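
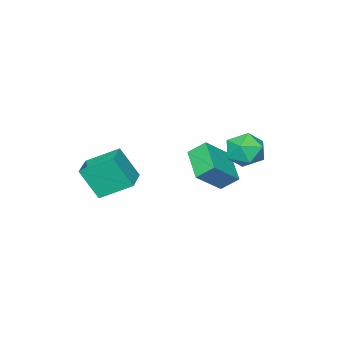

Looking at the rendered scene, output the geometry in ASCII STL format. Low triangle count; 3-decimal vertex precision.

solid 
facet normal -0.517 0.694 0.501
outer loop
vertex 0.368 -0.616 0.184
vertex 1.486 0.153 0.271
vertex -0.039 0.14 -1.283
endloop
endfacet
facet normal -0.822 -0.566 -0.064
outer loop
vertex 0.834 -1.033 -2.131
vertex 0.368 -0.616 0.184
vertex -0.039 0.14 -1.283
endloop
endfacet
facet normal -0.517 0.694 0.501
outer loop
vertex -0.039 0.14 -1.283
vertex 1.486 0.153 0.271
vertex 1.079 0.91 -1.196
endloop
endfacet
facet normal -0.240 0.445 -0.863
outer loop
vertex 1.079 0.91 -1.196
vertex 0.834 -1.033 -2.131
vertex -0.039 0.14 -1.283
endloop
endfacet
facet normal 0.239 -0.446 0.863
outer loop
vertex 0.368 -0.616 0.184
vertex 2.359 -1.02 -0.577
vertex 1.486 0.153 0.271
endloop
endfacet
facet normal -0.822 -0.565 -0.064
outer loop
vertex 1.241 -1.79 -0.664
vertex 0.368 -0.616 0.184
vertex 0.834 -1.033 -2.131
endloop
endfacet
facet normal 0.239 -0.445 0.863
outer loop
vertex 1.241 -1.79 -0.664
vertex 2.359 -1.02 -0.577
vertex 0.368 -0.616 0.184
endloop
endfacet
facet normal 0.822 0.566 0.064
outer loop
vertex 1.486 0.153 0.271
vertex 2.359 -1.02 -0.577
vertex 1.079 0.91 -1.196
endloop
endfacet
facet normal -0.239 0.445 -0.863
outer loop
vertex 1.952 -0.264 -2.044
vertex 0.834 -1.033 -2.131
vertex 1.079 0.91 -1.196
endloop
endfacet
facet normal 0.822 0.566 0.063
outer loop
vertex 1.079 0.91 -1.196
vertex 2.359 -1.02 -0.577
vertex 1.952 -0.264 -2.044
endloop
endfacet
facet normal 0.516 -0.694 -0.501
outer loop
vertex 1.952 -0.264 -2.044
vertex 1.241 -1.79 -0.664
vertex 0.834 -1.033 -2.131
endloop
endfacet
facet normal 0.517 -0.694 -0.501
outer loop
vertex 2.359 -1.02 -0.577
vertex 1.241 -1.79 -0.664
vertex 1.952 -0.264 -2.044
endloop
endfacet
facet normal -0.431 0.630 0.647
outer loop
vertex -4.679 1.061 -1.454
vertex -3.392 0.8 -0.343
vertex -3.795 2.395 -2.164
endloop
endfacet
facet normal -0.748 0.152 -0.645
outer loop
vertex -3.348 1.74 -2.837
vertex -4.679 1.061 -1.454
vertex -3.795 2.395 -2.164
endloop
endfacet
facet normal -0.431 0.629 0.647
outer loop
vertex -3.795 2.395 -2.164
vertex -3.392 0.8 -0.343
vertex -2.509 2.134 -1.053
endloop
endfacet
facet normal 0.505 0.762 -0.406
outer loop
vertex -2.509 2.134 -1.053
vertex -3.348 1.74 -2.837
vertex -3.795 2.395 -2.164
endloop
endfacet
facet normal -0.505 -0.762 0.406
outer loop
vertex -4.679 1.061 -1.454
vertex -2.945 0.145 -1.016
vertex -3.392 0.8 -0.343
endloop
endfacet
facet normal -0.748 0.152 -0.646
outer loop
vertex -4.231 0.406 -2.127
vertex -4.679 1.061 -1.454
vertex -3.348 1.74 -2.837
endloop
endfacet
facet normal -0.505 -0.762 0.405
outer loop
vertex -4.231 0.406 -2.127
vertex -2.945 0.145 -1.016
vertex -4.679 1.061 -1.454
endloop
endfacet
facet normal 0.749 -0.152 0.645
outer loop
vertex -3.392 0.8 -0.343
vertex -2.945 0.145 -1.016
vertex -2.509 2.134 -1.053
endloop
endfacet
facet normal 0.505 0.762 -0.406
outer loop
vertex -2.061 1.479 -1.726
vertex -3.348 1.74 -2.837
vertex -2.509 2.134 -1.053
endloop
endfacet
facet normal 0.748 -0.152 0.646
outer loop
vertex -2.509 2.134 -1.053
vertex -2.945 0.145 -1.016
vertex -2.061 1.479 -1.726
endloop
endfacet
facet normal 0.431 -0.629 -0.647
outer loop
vertex -2.061 1.479 -1.726
vertex -4.231 0.406 -2.127
vertex -3.348 1.74 -2.837
endloop
endfacet
facet normal 0.431 -0.630 -0.647
outer loop
vertex -2.945 0.145 -1.016
vertex -4.231 0.406 -2.127
vertex -2.061 1.479 -1.726
endloop
endfacet
facet normal -0.660 0.748 0.073
outer loop
vertex -3.546 3.985 -0.276
vertex -3.986 3.523 0.479
vertex -3.248 4.157 0.651
endloop
endfacet
facet normal -0.034 0.985 -0.172
outer loop
vertex -3.546 3.985 -0.276
vertex -3.248 4.157 0.651
vertex -2.581 4.054 -0.072
endloop
endfacet
facet normal 0.118 0.626 -0.771
outer loop
vertex -3.546 3.985 -0.276
vertex -2.581 4.054 -0.072
vertex -2.907 3.355 -0.69
endloop
endfacet
facet normal -0.415 0.167 -0.894
outer loop
vertex -3.546 3.985 -0.276
vertex -2.907 3.355 -0.69
vertex -3.775 3.026 -0.349
endloop
endfacet
facet normal -0.895 0.242 -0.374
outer loop
vertex -3.546 3.985 -0.276
vertex -3.775 3.026 -0.349
vertex -3.986 3.523 0.479
endloop
endfacet
facet normal 0.466 0.828 0.312
outer loop
vertex -2.581 4.054 -0.072
vertex -3.248 4.157 0.651
vertex -2.425 3.634 0.809
endloop
endfacet
facet normal -0.547 0.444 0.709
outer loop
vertex -3.248 4.157 0.651
vertex -3.986 3.523 0.479
vertex -3.293 3.305 1.15
endloop
endfacet
facet normal -0.928 -0.372 -0.013
outer loop
vertex -3.986 3.523 0.479
vertex -3.775 3.026 -0.349
vertex -3.619 2.606 0.532
endloop
endfacet
facet normal -0.149 -0.494 -0.857
outer loop
vertex -3.775 3.026 -0.349
vertex -2.907 3.355 -0.69
vertex -2.952 2.503 -0.191
endloop
endfacet
facet normal 0.713 0.247 -0.656
outer loop
vertex -2.907 3.355 -0.69
vertex -2.581 4.054 -0.072
vertex -2.214 3.137 -0.019
endloop
endfacet
facet normal 0.415 -0.167 0.894
outer loop
vertex -2.654 2.675 0.736
vertex -2.425 3.634 0.809
vertex -3.293 3.305 1.15
endloop
endfacet
facet normal -0.118 -0.626 0.771
outer loop
vertex -2.654 2.675 0.736
vertex -3.293 3.305 1.15
vertex -3.619 2.606 0.532
endloop
endfacet
facet normal 0.034 -0.985 0.172
outer loop
vertex -2.654 2.675 0.736
vertex -3.619 2.606 0.532
vertex -2.952 2.503 -0.191
endloop
endfacet
facet normal 0.660 -0.748 -0.073
outer loop
vertex -2.654 2.675 0.736
vertex -2.952 2.503 -0.191
vertex -2.214 3.137 -0.019
endloop
endfacet
facet normal 0.895 -0.242 0.374
outer loop
vertex -2.654 2.675 0.736
vertex -2.214 3.137 -0.019
vertex -2.425 3.634 0.809
endloop
endfacet
facet normal 0.149 0.494 0.857
outer loop
vertex -3.293 3.305 1.15
vertex -2.425 3.634 0.809
vertex -3.248 4.157 0.651
endloop
endfacet
facet normal -0.713 -0.247 0.656
outer loop
vertex -3.619 2.606 0.532
vertex -3.293 3.305 1.15
vertex -3.986 3.523 0.479
endloop
endfacet
facet normal -0.466 -0.828 -0.312
outer loop
vertex -2.952 2.503 -0.191
vertex -3.619 2.606 0.532
vertex -3.775 3.026 -0.349
endloop
endfacet
facet normal 0.547 -0.444 -0.709
outer loop
vertex -2.214 3.137 -0.019
vertex -2.952 2.503 -0.191
vertex -2.907 3.355 -0.69
endloop
endfacet
facet normal 0.928 0.372 0.013
outer loop
vertex -2.425 3.634 0.809
vertex -2.214 3.137 -0.019
vertex -2.581 4.054 -0.072
endloop
endfacet

endsolid


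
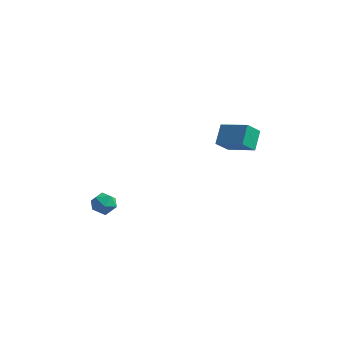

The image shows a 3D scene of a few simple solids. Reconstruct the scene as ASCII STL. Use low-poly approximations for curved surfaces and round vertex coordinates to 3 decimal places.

solid 
facet normal -0.958 0.025 -0.285
outer loop
vertex 0.941 3.241 -0.126
vertex 1.186 4.065 -0.876
vertex 1.184 2.357 -1.019
endloop
endfacet
facet normal -0.215 -0.723 0.657
outer loop
vertex 2.774 2.315 -0.544
vertex 0.941 3.241 -0.126
vertex 1.184 2.357 -1.019
endloop
endfacet
facet normal -0.958 0.025 -0.286
outer loop
vertex 1.184 2.357 -1.019
vertex 1.186 4.065 -0.876
vertex 1.429 3.18 -1.768
endloop
endfacet
facet normal 0.190 -0.691 -0.697
outer loop
vertex 1.429 3.18 -1.768
vertex 2.774 2.315 -0.544
vertex 1.184 2.357 -1.019
endloop
endfacet
facet normal -0.190 0.691 0.697
outer loop
vertex 0.941 3.241 -0.126
vertex 2.776 4.023 -0.401
vertex 1.186 4.065 -0.876
endloop
endfacet
facet normal -0.215 -0.722 0.658
outer loop
vertex 2.531 3.2 0.348
vertex 0.941 3.241 -0.126
vertex 2.774 2.315 -0.544
endloop
endfacet
facet normal -0.190 0.691 0.697
outer loop
vertex 2.531 3.2 0.348
vertex 2.776 4.023 -0.401
vertex 0.941 3.241 -0.126
endloop
endfacet
facet normal 0.216 0.722 -0.658
outer loop
vertex 1.186 4.065 -0.876
vertex 2.776 4.023 -0.401
vertex 1.429 3.18 -1.768
endloop
endfacet
facet normal 0.190 -0.691 -0.697
outer loop
vertex 3.019 3.139 -1.294
vertex 2.774 2.315 -0.544
vertex 1.429 3.18 -1.768
endloop
endfacet
facet normal 0.215 0.723 -0.657
outer loop
vertex 1.429 3.18 -1.768
vertex 2.776 4.023 -0.401
vertex 3.019 3.139 -1.294
endloop
endfacet
facet normal 0.958 -0.025 0.286
outer loop
vertex 3.019 3.139 -1.294
vertex 2.531 3.2 0.348
vertex 2.774 2.315 -0.544
endloop
endfacet
facet normal 0.958 -0.025 0.286
outer loop
vertex 2.776 4.023 -0.401
vertex 2.531 3.2 0.348
vertex 3.019 3.139 -1.294
endloop
endfacet
facet normal -0.142 0.053 0.988
outer loop
vertex -1.851 -3.2 -2.756
vertex -1.742 -3.926 -2.701
vertex -1.173 -3.464 -2.644
endloop
endfacet
facet normal 0.136 0.661 0.738
outer loop
vertex -1.851 -3.2 -2.756
vertex -1.173 -3.464 -2.644
vertex -1.28 -2.912 -3.119
endloop
endfacet
facet normal -0.310 0.919 0.242
outer loop
vertex -1.851 -3.2 -2.756
vertex -1.28 -2.912 -3.119
vertex -1.916 -3.034 -3.47
endloop
endfacet
facet normal -0.862 0.471 0.188
outer loop
vertex -1.851 -3.2 -2.756
vertex -1.916 -3.034 -3.47
vertex -2.202 -3.661 -3.211
endloop
endfacet
facet normal -0.757 -0.065 0.650
outer loop
vertex -1.851 -3.2 -2.756
vertex -2.202 -3.661 -3.211
vertex -1.742 -3.926 -2.701
endloop
endfacet
facet normal 0.754 0.506 0.419
outer loop
vertex -1.28 -2.912 -3.119
vertex -1.173 -3.464 -2.644
vertex -0.818 -3.459 -3.289
endloop
endfacet
facet normal 0.305 -0.477 0.824
outer loop
vertex -1.173 -3.464 -2.644
vertex -1.742 -3.926 -2.701
vertex -1.104 -4.086 -3.03
endloop
endfacet
facet normal -0.691 -0.669 0.275
outer loop
vertex -1.742 -3.926 -2.701
vertex -2.202 -3.661 -3.211
vertex -1.74 -4.208 -3.381
endloop
endfacet
facet normal -0.860 0.197 -0.472
outer loop
vertex -2.202 -3.661 -3.211
vertex -1.916 -3.034 -3.47
vertex -1.847 -3.656 -3.856
endloop
endfacet
facet normal 0.034 0.923 -0.383
outer loop
vertex -1.916 -3.034 -3.47
vertex -1.28 -2.912 -3.119
vertex -1.278 -3.194 -3.799
endloop
endfacet
facet normal 0.862 -0.471 -0.188
outer loop
vertex -1.169 -3.92 -3.744
vertex -0.818 -3.459 -3.289
vertex -1.104 -4.086 -3.03
endloop
endfacet
facet normal 0.310 -0.919 -0.242
outer loop
vertex -1.169 -3.92 -3.744
vertex -1.104 -4.086 -3.03
vertex -1.74 -4.208 -3.381
endloop
endfacet
facet normal -0.136 -0.661 -0.738
outer loop
vertex -1.169 -3.92 -3.744
vertex -1.74 -4.208 -3.381
vertex -1.847 -3.656 -3.856
endloop
endfacet
facet normal 0.142 -0.053 -0.988
outer loop
vertex -1.169 -3.92 -3.744
vertex -1.847 -3.656 -3.856
vertex -1.278 -3.194 -3.799
endloop
endfacet
facet normal 0.757 0.065 -0.650
outer loop
vertex -1.169 -3.92 -3.744
vertex -1.278 -3.194 -3.799
vertex -0.818 -3.459 -3.289
endloop
endfacet
facet normal 0.860 -0.197 0.472
outer loop
vertex -1.104 -4.086 -3.03
vertex -0.818 -3.459 -3.289
vertex -1.173 -3.464 -2.644
endloop
endfacet
facet normal -0.034 -0.923 0.383
outer loop
vertex -1.74 -4.208 -3.381
vertex -1.104 -4.086 -3.03
vertex -1.742 -3.926 -2.701
endloop
endfacet
facet normal -0.754 -0.506 -0.419
outer loop
vertex -1.847 -3.656 -3.856
vertex -1.74 -4.208 -3.381
vertex -2.202 -3.661 -3.211
endloop
endfacet
facet normal -0.305 0.477 -0.824
outer loop
vertex -1.278 -3.194 -3.799
vertex -1.847 -3.656 -3.856
vertex -1.916 -3.034 -3.47
endloop
endfacet
facet normal 0.691 0.669 -0.275
outer loop
vertex -0.818 -3.459 -3.289
vertex -1.278 -3.194 -3.799
vertex -1.28 -2.912 -3.119
endloop
endfacet

endsolid


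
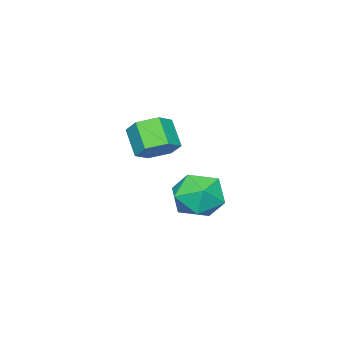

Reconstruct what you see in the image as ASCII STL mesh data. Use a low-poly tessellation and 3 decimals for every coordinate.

solid 
facet normal 0.357 0.597 -0.718
outer loop
vertex -0.283 4.217 2.331
vertex -0.917 4.213 2.012
vertex -0.768 4.708 2.498
endloop
endfacet
facet normal 0.637 0.407 0.655
outer loop
vertex -0.283 4.217 2.331
vertex -0.768 4.708 2.498
vertex -0.669 3.572 3.107
endloop
endfacet
facet normal 0.638 0.406 0.654
outer loop
vertex -0.669 3.572 3.107
vertex -0.768 4.708 2.498
vertex -1.153 4.063 3.274
endloop
endfacet
facet normal -0.357 -0.596 0.719
outer loop
vertex -0.669 3.572 3.107
vertex -1.153 4.063 3.274
vertex -1.303 3.567 2.788
endloop
endfacet
facet normal 0.357 0.598 -0.718
outer loop
vertex -0.768 4.708 2.498
vertex -0.917 4.213 2.012
vertex -1.402 4.703 2.179
endloop
endfacet
facet normal -0.273 0.802 0.531
outer loop
vertex -0.768 4.708 2.498
vertex -1.402 4.703 2.179
vertex -1.153 4.063 3.274
endloop
endfacet
facet normal -0.273 0.802 0.531
outer loop
vertex -1.153 4.063 3.274
vertex -1.402 4.703 2.179
vertex -1.788 4.058 2.955
endloop
endfacet
facet normal -0.356 -0.597 0.719
outer loop
vertex -1.153 4.063 3.274
vertex -1.788 4.058 2.955
vertex -1.303 3.567 2.788
endloop
endfacet
facet normal 0.357 0.598 -0.718
outer loop
vertex -1.402 4.703 2.179
vertex -0.917 4.213 2.012
vertex -1.551 4.208 1.693
endloop
endfacet
facet normal -0.910 0.396 -0.124
outer loop
vertex -1.402 4.703 2.179
vertex -1.551 4.208 1.693
vertex -1.788 4.058 2.955
endloop
endfacet
facet normal -0.910 0.396 -0.124
outer loop
vertex -1.788 4.058 2.955
vertex -1.551 4.208 1.693
vertex -1.937 3.563 2.469
endloop
endfacet
facet normal -0.357 -0.597 0.718
outer loop
vertex -1.788 4.058 2.955
vertex -1.937 3.563 2.469
vertex -1.303 3.567 2.788
endloop
endfacet
facet normal 0.357 0.596 -0.719
outer loop
vertex -1.551 4.208 1.693
vertex -0.917 4.213 2.012
vertex -1.067 3.717 1.526
endloop
endfacet
facet normal -0.638 -0.406 -0.655
outer loop
vertex -1.551 4.208 1.693
vertex -1.067 3.717 1.526
vertex -1.937 3.563 2.469
endloop
endfacet
facet normal -0.637 -0.407 -0.654
outer loop
vertex -1.937 3.563 2.469
vertex -1.067 3.717 1.526
vertex -1.452 3.072 2.302
endloop
endfacet
facet normal -0.357 -0.597 0.718
outer loop
vertex -1.937 3.563 2.469
vertex -1.452 3.072 2.302
vertex -1.303 3.567 2.788
endloop
endfacet
facet normal 0.356 0.597 -0.719
outer loop
vertex -1.067 3.717 1.526
vertex -0.917 4.213 2.012
vertex -0.432 3.722 1.845
endloop
endfacet
facet normal 0.273 -0.802 -0.531
outer loop
vertex -1.067 3.717 1.526
vertex -0.432 3.722 1.845
vertex -1.452 3.072 2.302
endloop
endfacet
facet normal 0.273 -0.802 -0.531
outer loop
vertex -1.452 3.072 2.302
vertex -0.432 3.722 1.845
vertex -0.818 3.077 2.621
endloop
endfacet
facet normal -0.357 -0.598 0.718
outer loop
vertex -1.452 3.072 2.302
vertex -0.818 3.077 2.621
vertex -1.303 3.567 2.788
endloop
endfacet
facet normal 0.357 0.597 -0.718
outer loop
vertex -0.432 3.722 1.845
vertex -0.917 4.213 2.012
vertex -0.283 4.217 2.331
endloop
endfacet
facet normal 0.910 -0.396 0.124
outer loop
vertex -0.432 3.722 1.845
vertex -0.283 4.217 2.331
vertex -0.818 3.077 2.621
endloop
endfacet
facet normal 0.910 -0.396 0.124
outer loop
vertex -0.818 3.077 2.621
vertex -0.283 4.217 2.331
vertex -0.669 3.572 3.107
endloop
endfacet
facet normal -0.357 -0.598 0.718
outer loop
vertex -0.818 3.077 2.621
vertex -0.669 3.572 3.107
vertex -1.303 3.567 2.788
endloop
endfacet
facet normal 0.087 0.313 0.946
outer loop
vertex -3.926 4.26 -0.253
vertex -3.304 3.516 -0.064
vertex -2.955 4.384 -0.383
endloop
endfacet
facet normal -0.042 0.860 0.508
outer loop
vertex -3.926 4.26 -0.253
vertex -2.955 4.384 -0.383
vertex -3.592 4.745 -1.047
endloop
endfacet
facet normal -0.658 0.733 0.171
outer loop
vertex -3.926 4.26 -0.253
vertex -3.592 4.745 -1.047
vertex -4.335 4.1 -1.138
endloop
endfacet
facet normal -0.910 0.107 0.401
outer loop
vertex -3.926 4.26 -0.253
vertex -4.335 4.1 -1.138
vertex -4.157 3.34 -0.531
endloop
endfacet
facet normal -0.450 -0.153 0.880
outer loop
vertex -3.926 4.26 -0.253
vertex -4.157 3.34 -0.531
vertex -3.304 3.516 -0.064
endloop
endfacet
facet normal 0.478 0.878 0.019
outer loop
vertex -3.592 4.745 -1.047
vertex -2.955 4.384 -0.383
vertex -2.763 4.3 -1.349
endloop
endfacet
facet normal 0.686 -0.009 0.727
outer loop
vertex -2.955 4.384 -0.383
vertex -3.304 3.516 -0.064
vertex -2.585 3.54 -0.742
endloop
endfacet
facet normal -0.183 -0.762 0.621
outer loop
vertex -3.304 3.516 -0.064
vertex -4.157 3.34 -0.531
vertex -3.328 2.895 -0.833
endloop
endfacet
facet normal -0.927 -0.341 -0.155
outer loop
vertex -4.157 3.34 -0.531
vertex -4.335 4.1 -1.138
vertex -3.965 3.256 -1.497
endloop
endfacet
facet normal -0.519 0.673 -0.527
outer loop
vertex -4.335 4.1 -1.138
vertex -3.592 4.745 -1.047
vertex -3.616 4.124 -1.816
endloop
endfacet
facet normal 0.910 -0.107 -0.401
outer loop
vertex -2.994 3.38 -1.627
vertex -2.763 4.3 -1.349
vertex -2.585 3.54 -0.742
endloop
endfacet
facet normal 0.658 -0.733 -0.171
outer loop
vertex -2.994 3.38 -1.627
vertex -2.585 3.54 -0.742
vertex -3.328 2.895 -0.833
endloop
endfacet
facet normal 0.042 -0.860 -0.508
outer loop
vertex -2.994 3.38 -1.627
vertex -3.328 2.895 -0.833
vertex -3.965 3.256 -1.497
endloop
endfacet
facet normal -0.087 -0.313 -0.946
outer loop
vertex -2.994 3.38 -1.627
vertex -3.965 3.256 -1.497
vertex -3.616 4.124 -1.816
endloop
endfacet
facet normal 0.450 0.153 -0.880
outer loop
vertex -2.994 3.38 -1.627
vertex -3.616 4.124 -1.816
vertex -2.763 4.3 -1.349
endloop
endfacet
facet normal 0.927 0.341 0.155
outer loop
vertex -2.585 3.54 -0.742
vertex -2.763 4.3 -1.349
vertex -2.955 4.384 -0.383
endloop
endfacet
facet normal 0.519 -0.673 0.527
outer loop
vertex -3.328 2.895 -0.833
vertex -2.585 3.54 -0.742
vertex -3.304 3.516 -0.064
endloop
endfacet
facet normal -0.478 -0.878 -0.019
outer loop
vertex -3.965 3.256 -1.497
vertex -3.328 2.895 -0.833
vertex -4.157 3.34 -0.531
endloop
endfacet
facet normal -0.686 0.009 -0.727
outer loop
vertex -3.616 4.124 -1.816
vertex -3.965 3.256 -1.497
vertex -4.335 4.1 -1.138
endloop
endfacet
facet normal 0.183 0.762 -0.621
outer loop
vertex -2.763 4.3 -1.349
vertex -3.616 4.124 -1.816
vertex -3.592 4.745 -1.047
endloop
endfacet

endsolid


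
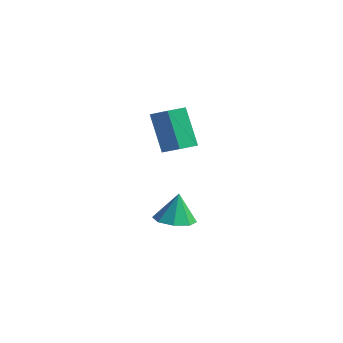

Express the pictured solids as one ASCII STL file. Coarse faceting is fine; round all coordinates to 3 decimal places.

solid 
facet normal 0.014 -0.189 -0.982
outer loop
vertex -2.749 0.814 -2.39
vertex -3.749 0.823 -2.406
vertex -3.034 1.511 -2.528
endloop
endfacet
facet normal 0.791 0.413 0.451
outer loop
vertex -2.749 0.814 -2.39
vertex -3.034 1.511 -2.528
vertex -3.771 1.117 -0.874
endloop
endfacet
facet normal 0.014 -0.188 -0.982
outer loop
vertex -3.034 1.511 -2.528
vertex -3.749 0.823 -2.406
vertex -3.737 1.805 -2.594
endloop
endfacet
facet normal 0.332 0.874 0.356
outer loop
vertex -3.034 1.511 -2.528
vertex -3.737 1.805 -2.594
vertex -3.771 1.117 -0.874
endloop
endfacet
facet normal 0.014 -0.188 -0.982
outer loop
vertex -3.737 1.805 -2.594
vertex -3.749 0.823 -2.406
vertex -4.448 1.524 -2.55
endloop
endfacet
facet normal -0.326 0.880 0.345
outer loop
vertex -3.737 1.805 -2.594
vertex -4.448 1.524 -2.55
vertex -3.771 1.117 -0.874
endloop
endfacet
facet normal 0.014 -0.188 -0.982
outer loop
vertex -4.448 1.524 -2.55
vertex -3.749 0.823 -2.406
vertex -4.749 0.832 -2.422
endloop
endfacet
facet normal -0.798 0.426 0.426
outer loop
vertex -4.448 1.524 -2.55
vertex -4.749 0.832 -2.422
vertex -3.771 1.117 -0.874
endloop
endfacet
facet normal 0.014 -0.189 -0.982
outer loop
vertex -4.749 0.832 -2.422
vertex -3.749 0.823 -2.406
vertex -4.464 0.135 -2.284
endloop
endfacet
facet normal -0.806 -0.221 0.550
outer loop
vertex -4.749 0.832 -2.422
vertex -4.464 0.135 -2.284
vertex -3.771 1.117 -0.874
endloop
endfacet
facet normal 0.014 -0.188 -0.982
outer loop
vertex -4.464 0.135 -2.284
vertex -3.749 0.823 -2.406
vertex -3.761 -0.159 -2.218
endloop
endfacet
facet normal -0.346 -0.682 0.645
outer loop
vertex -4.464 0.135 -2.284
vertex -3.761 -0.159 -2.218
vertex -3.771 1.117 -0.874
endloop
endfacet
facet normal 0.014 -0.188 -0.982
outer loop
vertex -3.761 -0.159 -2.218
vertex -3.749 0.823 -2.406
vertex -3.05 0.123 -2.262
endloop
endfacet
facet normal 0.313 -0.688 0.655
outer loop
vertex -3.761 -0.159 -2.218
vertex -3.05 0.123 -2.262
vertex -3.771 1.117 -0.874
endloop
endfacet
facet normal 0.014 -0.188 -0.982
outer loop
vertex -3.05 0.123 -2.262
vertex -3.749 0.823 -2.406
vertex -2.749 0.814 -2.39
endloop
endfacet
facet normal 0.784 -0.235 0.575
outer loop
vertex -3.05 0.123 -2.262
vertex -2.749 0.814 -2.39
vertex -3.771 1.117 -0.874
endloop
endfacet
facet normal 0.460 -0.097 -0.883
outer loop
vertex -2.323 -0.187 2.847
vertex -2.934 0.386 2.466
vertex -2.158 0.718 2.834
endloop
endfacet
facet normal 0.870 -0.152 0.469
outer loop
vertex -2.323 -0.187 2.847
vertex -2.158 0.718 2.834
vertex -3.316 0.02 4.754
endloop
endfacet
facet normal 0.870 -0.152 0.469
outer loop
vertex -3.316 0.02 4.754
vertex -2.158 0.718 2.834
vertex -3.151 0.925 4.741
endloop
endfacet
facet normal -0.459 0.096 0.883
outer loop
vertex -3.316 0.02 4.754
vertex -3.151 0.925 4.741
vertex -3.926 0.594 4.374
endloop
endfacet
facet normal 0.460 -0.096 -0.883
outer loop
vertex -2.158 0.718 2.834
vertex -2.934 0.386 2.466
vertex -2.769 1.291 2.454
endloop
endfacet
facet normal 0.590 0.776 0.223
outer loop
vertex -2.158 0.718 2.834
vertex -2.769 1.291 2.454
vertex -3.151 0.925 4.741
endloop
endfacet
facet normal 0.591 0.775 0.223
outer loop
vertex -3.151 0.925 4.741
vertex -2.769 1.291 2.454
vertex -3.761 1.499 4.361
endloop
endfacet
facet normal -0.459 0.096 0.883
outer loop
vertex -3.151 0.925 4.741
vertex -3.761 1.499 4.361
vertex -3.926 0.594 4.374
endloop
endfacet
facet normal 0.460 -0.096 -0.883
outer loop
vertex -2.769 1.291 2.454
vertex -2.934 0.386 2.466
vertex -3.544 0.96 2.086
endloop
endfacet
facet normal -0.279 0.928 -0.247
outer loop
vertex -2.769 1.291 2.454
vertex -3.544 0.96 2.086
vertex -3.761 1.499 4.361
endloop
endfacet
facet normal -0.280 0.928 -0.247
outer loop
vertex -3.761 1.499 4.361
vertex -3.544 0.96 2.086
vertex -4.537 1.167 3.993
endloop
endfacet
facet normal -0.460 0.097 0.883
outer loop
vertex -3.761 1.499 4.361
vertex -4.537 1.167 3.993
vertex -3.926 0.594 4.374
endloop
endfacet
facet normal 0.459 -0.096 -0.883
outer loop
vertex -3.544 0.96 2.086
vertex -2.934 0.386 2.466
vertex -3.709 0.055 2.099
endloop
endfacet
facet normal -0.870 0.152 -0.469
outer loop
vertex -3.544 0.96 2.086
vertex -3.709 0.055 2.099
vertex -4.537 1.167 3.993
endloop
endfacet
facet normal -0.870 0.152 -0.469
outer loop
vertex -4.537 1.167 3.993
vertex -3.709 0.055 2.099
vertex -4.702 0.262 4.006
endloop
endfacet
facet normal -0.460 0.097 0.883
outer loop
vertex -4.537 1.167 3.993
vertex -4.702 0.262 4.006
vertex -3.926 0.594 4.374
endloop
endfacet
facet normal 0.459 -0.096 -0.883
outer loop
vertex -3.709 0.055 2.099
vertex -2.934 0.386 2.466
vertex -3.099 -0.519 2.479
endloop
endfacet
facet normal -0.591 -0.775 -0.223
outer loop
vertex -3.709 0.055 2.099
vertex -3.099 -0.519 2.479
vertex -4.702 0.262 4.006
endloop
endfacet
facet normal -0.590 -0.776 -0.222
outer loop
vertex -4.702 0.262 4.006
vertex -3.099 -0.519 2.479
vertex -4.091 -0.311 4.386
endloop
endfacet
facet normal -0.460 0.096 0.883
outer loop
vertex -4.702 0.262 4.006
vertex -4.091 -0.311 4.386
vertex -3.926 0.594 4.374
endloop
endfacet
facet normal 0.460 -0.097 -0.883
outer loop
vertex -3.099 -0.519 2.479
vertex -2.934 0.386 2.466
vertex -2.323 -0.187 2.847
endloop
endfacet
facet normal 0.280 -0.928 0.247
outer loop
vertex -3.099 -0.519 2.479
vertex -2.323 -0.187 2.847
vertex -4.091 -0.311 4.386
endloop
endfacet
facet normal 0.279 -0.928 0.246
outer loop
vertex -4.091 -0.311 4.386
vertex -2.323 -0.187 2.847
vertex -3.316 0.02 4.754
endloop
endfacet
facet normal -0.460 0.096 0.883
outer loop
vertex -4.091 -0.311 4.386
vertex -3.316 0.02 4.754
vertex -3.926 0.594 4.374
endloop
endfacet

endsolid


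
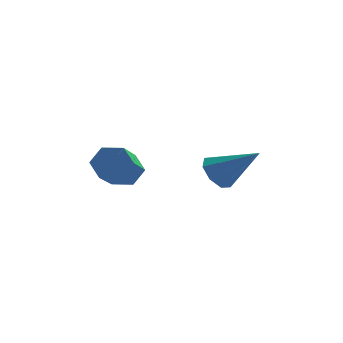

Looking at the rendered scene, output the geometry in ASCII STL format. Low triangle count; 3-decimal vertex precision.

solid 
facet normal -0.748 0.263 -0.609
outer loop
vertex 1.614 3.582 -3.621
vertex 1.106 3.773 -2.915
vertex 1.679 4.23 -3.421
endloop
endfacet
facet normal 0.881 0.057 -0.470
outer loop
vertex 1.614 3.582 -3.621
vertex 1.679 4.23 -3.421
vertex 2.714 3.207 -1.605
endloop
endfacet
facet normal -0.748 0.264 -0.609
outer loop
vertex 1.679 4.23 -3.421
vertex 1.106 3.773 -2.915
vertex 1.409 4.61 -2.925
endloop
endfacet
facet normal 0.764 0.641 -0.075
outer loop
vertex 1.679 4.23 -3.421
vertex 1.409 4.61 -2.925
vertex 2.714 3.207 -1.605
endloop
endfacet
facet normal -0.748 0.263 -0.610
outer loop
vertex 1.409 4.61 -2.925
vertex 1.106 3.773 -2.915
vertex 0.961 4.5 -2.423
endloop
endfacet
facet normal 0.356 0.794 0.492
outer loop
vertex 1.409 4.61 -2.925
vertex 0.961 4.5 -2.423
vertex 2.714 3.207 -1.605
endloop
endfacet
facet normal -0.747 0.264 -0.610
outer loop
vertex 0.961 4.5 -2.423
vertex 1.106 3.773 -2.915
vertex 0.598 3.964 -2.21
endloop
endfacet
facet normal -0.104 0.427 0.898
outer loop
vertex 0.961 4.5 -2.423
vertex 0.598 3.964 -2.21
vertex 2.714 3.207 -1.605
endloop
endfacet
facet normal -0.747 0.263 -0.610
outer loop
vertex 0.598 3.964 -2.21
vertex 1.106 3.773 -2.915
vertex 0.533 3.316 -2.41
endloop
endfacet
facet normal -0.346 -0.245 0.906
outer loop
vertex 0.598 3.964 -2.21
vertex 0.533 3.316 -2.41
vertex 2.714 3.207 -1.605
endloop
endfacet
facet normal -0.747 0.263 -0.610
outer loop
vertex 0.533 3.316 -2.41
vertex 1.106 3.773 -2.915
vertex 0.804 2.936 -2.906
endloop
endfacet
facet normal -0.230 -0.829 0.510
outer loop
vertex 0.533 3.316 -2.41
vertex 0.804 2.936 -2.906
vertex 2.714 3.207 -1.605
endloop
endfacet
facet normal -0.748 0.263 -0.610
outer loop
vertex 0.804 2.936 -2.906
vertex 1.106 3.773 -2.915
vertex 1.252 3.046 -3.408
endloop
endfacet
facet normal 0.178 -0.982 -0.057
outer loop
vertex 0.804 2.936 -2.906
vertex 1.252 3.046 -3.408
vertex 2.714 3.207 -1.605
endloop
endfacet
facet normal -0.748 0.263 -0.609
outer loop
vertex 1.252 3.046 -3.408
vertex 1.106 3.773 -2.915
vertex 1.614 3.582 -3.621
endloop
endfacet
facet normal 0.638 -0.615 -0.463
outer loop
vertex 1.252 3.046 -3.408
vertex 1.614 3.582 -3.621
vertex 2.714 3.207 -1.605
endloop
endfacet
facet normal 0.164 0.834 -0.526
outer loop
vertex -1.655 2.547 -2.264
vertex -2.483 2.681 -2.309
vertex -2.041 2.998 -1.669
endloop
endfacet
facet normal 0.873 0.126 0.471
outer loop
vertex -1.655 2.547 -2.264
vertex -2.041 2.998 -1.669
vertex -2.008 0.746 -1.126
endloop
endfacet
facet normal 0.873 0.126 0.471
outer loop
vertex -2.008 0.746 -1.126
vertex -2.041 2.998 -1.669
vertex -2.394 1.197 -0.531
endloop
endfacet
facet normal -0.162 -0.834 0.527
outer loop
vertex -2.008 0.746 -1.126
vertex -2.394 1.197 -0.531
vertex -2.837 0.879 -1.171
endloop
endfacet
facet normal 0.164 0.834 -0.527
outer loop
vertex -2.041 2.998 -1.669
vertex -2.483 2.681 -2.309
vertex -2.869 3.132 -1.715
endloop
endfacet
facet normal 0.038 0.528 0.848
outer loop
vertex -2.041 2.998 -1.669
vertex -2.869 3.132 -1.715
vertex -2.394 1.197 -0.531
endloop
endfacet
facet normal 0.038 0.528 0.848
outer loop
vertex -2.394 1.197 -0.531
vertex -2.869 3.132 -1.715
vertex -3.222 1.33 -0.577
endloop
endfacet
facet normal -0.163 -0.834 0.527
outer loop
vertex -2.394 1.197 -0.531
vertex -3.222 1.33 -0.577
vertex -2.837 0.879 -1.171
endloop
endfacet
facet normal 0.162 0.834 -0.528
outer loop
vertex -2.869 3.132 -1.715
vertex -2.483 2.681 -2.309
vertex -3.312 2.814 -2.354
endloop
endfacet
facet normal -0.834 0.402 0.378
outer loop
vertex -2.869 3.132 -1.715
vertex -3.312 2.814 -2.354
vertex -3.222 1.33 -0.577
endloop
endfacet
facet normal -0.834 0.402 0.378
outer loop
vertex -3.222 1.33 -0.577
vertex -3.312 2.814 -2.354
vertex -3.665 1.013 -1.216
endloop
endfacet
facet normal -0.164 -0.834 0.527
outer loop
vertex -3.222 1.33 -0.577
vertex -3.665 1.013 -1.216
vertex -2.837 0.879 -1.171
endloop
endfacet
facet normal 0.162 0.834 -0.527
outer loop
vertex -3.312 2.814 -2.354
vertex -2.483 2.681 -2.309
vertex -2.926 2.363 -2.949
endloop
endfacet
facet normal -0.873 -0.126 -0.471
outer loop
vertex -3.312 2.814 -2.354
vertex -2.926 2.363 -2.949
vertex -3.665 1.013 -1.216
endloop
endfacet
facet normal -0.873 -0.126 -0.471
outer loop
vertex -3.665 1.013 -1.216
vertex -2.926 2.363 -2.949
vertex -3.279 0.562 -1.811
endloop
endfacet
facet normal -0.164 -0.834 0.526
outer loop
vertex -3.665 1.013 -1.216
vertex -3.279 0.562 -1.811
vertex -2.837 0.879 -1.171
endloop
endfacet
facet normal 0.163 0.834 -0.527
outer loop
vertex -2.926 2.363 -2.949
vertex -2.483 2.681 -2.309
vertex -2.098 2.23 -2.903
endloop
endfacet
facet normal -0.038 -0.528 -0.848
outer loop
vertex -2.926 2.363 -2.949
vertex -2.098 2.23 -2.903
vertex -3.279 0.562 -1.811
endloop
endfacet
facet normal -0.038 -0.528 -0.848
outer loop
vertex -3.279 0.562 -1.811
vertex -2.098 2.23 -2.903
vertex -2.451 0.428 -1.765
endloop
endfacet
facet normal -0.164 -0.834 0.527
outer loop
vertex -3.279 0.562 -1.811
vertex -2.451 0.428 -1.765
vertex -2.837 0.879 -1.171
endloop
endfacet
facet normal 0.164 0.834 -0.527
outer loop
vertex -2.098 2.23 -2.903
vertex -2.483 2.681 -2.309
vertex -1.655 2.547 -2.264
endloop
endfacet
facet normal 0.834 -0.402 -0.378
outer loop
vertex -2.098 2.23 -2.903
vertex -1.655 2.547 -2.264
vertex -2.451 0.428 -1.765
endloop
endfacet
facet normal 0.834 -0.402 -0.378
outer loop
vertex -2.451 0.428 -1.765
vertex -1.655 2.547 -2.264
vertex -2.008 0.746 -1.126
endloop
endfacet
facet normal -0.162 -0.834 0.528
outer loop
vertex -2.451 0.428 -1.765
vertex -2.008 0.746 -1.126
vertex -2.837 0.879 -1.171
endloop
endfacet

endsolid


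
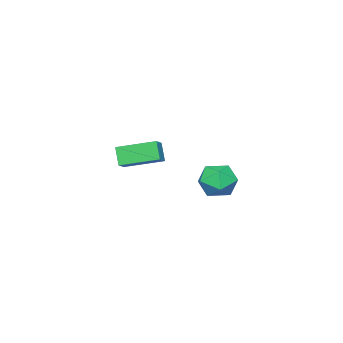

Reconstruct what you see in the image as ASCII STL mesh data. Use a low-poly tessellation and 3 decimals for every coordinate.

solid 
facet normal -0.489 0.835 0.253
outer loop
vertex -3.674 -1.852 -0.709
vertex -2.878 -1.521 -0.264
vertex -3.317 -1.334 -1.731
endloop
endfacet
facet normal -0.820 -0.341 -0.459
outer loop
vertex -2.262 -3.139 -2.276
vertex -3.674 -1.852 -0.709
vertex -3.317 -1.334 -1.731
endloop
endfacet
facet normal -0.488 0.836 0.252
outer loop
vertex -3.317 -1.334 -1.731
vertex -2.878 -1.521 -0.264
vertex -2.521 -1.004 -1.286
endloop
endfacet
facet normal 0.298 0.431 -0.852
outer loop
vertex -2.521 -1.004 -1.286
vertex -2.262 -3.139 -2.276
vertex -3.317 -1.334 -1.731
endloop
endfacet
facet normal -0.297 -0.431 0.852
outer loop
vertex -3.674 -1.852 -0.709
vertex -1.823 -3.326 -0.809
vertex -2.878 -1.521 -0.264
endloop
endfacet
facet normal -0.820 -0.341 -0.459
outer loop
vertex -2.619 -3.656 -1.254
vertex -3.674 -1.852 -0.709
vertex -2.262 -3.139 -2.276
endloop
endfacet
facet normal -0.297 -0.431 0.852
outer loop
vertex -2.619 -3.656 -1.254
vertex -1.823 -3.326 -0.809
vertex -3.674 -1.852 -0.709
endloop
endfacet
facet normal 0.820 0.341 0.459
outer loop
vertex -2.878 -1.521 -0.264
vertex -1.823 -3.326 -0.809
vertex -2.521 -1.004 -1.286
endloop
endfacet
facet normal 0.297 0.431 -0.852
outer loop
vertex -1.466 -2.808 -1.831
vertex -2.262 -3.139 -2.276
vertex -2.521 -1.004 -1.286
endloop
endfacet
facet normal 0.820 0.341 0.459
outer loop
vertex -2.521 -1.004 -1.286
vertex -1.823 -3.326 -0.809
vertex -1.466 -2.808 -1.831
endloop
endfacet
facet normal 0.488 -0.835 -0.252
outer loop
vertex -1.466 -2.808 -1.831
vertex -2.619 -3.656 -1.254
vertex -2.262 -3.139 -2.276
endloop
endfacet
facet normal 0.488 -0.835 -0.253
outer loop
vertex -1.823 -3.326 -0.809
vertex -2.619 -3.656 -1.254
vertex -1.466 -2.808 -1.831
endloop
endfacet
facet normal -0.751 0.567 0.339
outer loop
vertex -2.319 3.857 -1.378
vertex -1.955 3.715 -0.334
vertex -1.583 4.571 -0.942
endloop
endfacet
facet normal -0.556 0.768 -0.318
outer loop
vertex -2.319 3.857 -1.378
vertex -1.583 4.571 -0.942
vertex -1.464 4.222 -1.993
endloop
endfacet
facet normal -0.628 0.206 -0.751
outer loop
vertex -2.319 3.857 -1.378
vertex -1.464 4.222 -1.993
vertex -1.764 3.149 -2.036
endloop
endfacet
facet normal -0.867 -0.343 -0.362
outer loop
vertex -2.319 3.857 -1.378
vertex -1.764 3.149 -2.036
vertex -2.068 2.836 -1.01
endloop
endfacet
facet normal -0.942 -0.119 0.312
outer loop
vertex -2.319 3.857 -1.378
vertex -2.068 2.836 -1.01
vertex -1.955 3.715 -0.334
endloop
endfacet
facet normal 0.135 0.945 -0.298
outer loop
vertex -1.464 4.222 -1.993
vertex -1.583 4.571 -0.942
vertex -0.572 4.304 -1.33
endloop
endfacet
facet normal -0.180 0.620 0.763
outer loop
vertex -1.583 4.571 -0.942
vertex -1.955 3.715 -0.334
vertex -0.876 3.991 -0.304
endloop
endfacet
facet normal -0.490 -0.491 0.720
outer loop
vertex -1.955 3.715 -0.334
vertex -2.068 2.836 -1.01
vertex -1.176 2.918 -0.347
endloop
endfacet
facet normal -0.367 -0.854 -0.369
outer loop
vertex -2.068 2.836 -1.01
vertex -1.764 3.149 -2.036
vertex -1.057 2.569 -1.398
endloop
endfacet
facet normal 0.019 0.035 -0.999
outer loop
vertex -1.764 3.149 -2.036
vertex -1.464 4.222 -1.993
vertex -0.685 3.425 -2.006
endloop
endfacet
facet normal 0.867 0.343 0.362
outer loop
vertex -0.321 3.283 -0.962
vertex -0.572 4.304 -1.33
vertex -0.876 3.991 -0.304
endloop
endfacet
facet normal 0.628 -0.206 0.751
outer loop
vertex -0.321 3.283 -0.962
vertex -0.876 3.991 -0.304
vertex -1.176 2.918 -0.347
endloop
endfacet
facet normal 0.556 -0.768 0.318
outer loop
vertex -0.321 3.283 -0.962
vertex -1.176 2.918 -0.347
vertex -1.057 2.569 -1.398
endloop
endfacet
facet normal 0.751 -0.567 -0.339
outer loop
vertex -0.321 3.283 -0.962
vertex -1.057 2.569 -1.398
vertex -0.685 3.425 -2.006
endloop
endfacet
facet normal 0.942 0.119 -0.312
outer loop
vertex -0.321 3.283 -0.962
vertex -0.685 3.425 -2.006
vertex -0.572 4.304 -1.33
endloop
endfacet
facet normal 0.367 0.854 0.369
outer loop
vertex -0.876 3.991 -0.304
vertex -0.572 4.304 -1.33
vertex -1.583 4.571 -0.942
endloop
endfacet
facet normal -0.019 -0.035 0.999
outer loop
vertex -1.176 2.918 -0.347
vertex -0.876 3.991 -0.304
vertex -1.955 3.715 -0.334
endloop
endfacet
facet normal -0.135 -0.945 0.298
outer loop
vertex -1.057 2.569 -1.398
vertex -1.176 2.918 -0.347
vertex -2.068 2.836 -1.01
endloop
endfacet
facet normal 0.180 -0.620 -0.763
outer loop
vertex -0.685 3.425 -2.006
vertex -1.057 2.569 -1.398
vertex -1.764 3.149 -2.036
endloop
endfacet
facet normal 0.490 0.491 -0.720
outer loop
vertex -0.572 4.304 -1.33
vertex -0.685 3.425 -2.006
vertex -1.464 4.222 -1.993
endloop
endfacet

endsolid


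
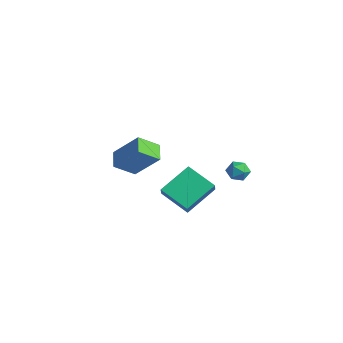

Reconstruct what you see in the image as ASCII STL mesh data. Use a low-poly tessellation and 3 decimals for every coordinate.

solid 
facet normal -0.596 -0.339 -0.728
outer loop
vertex -5.152 -0.314 0.651
vertex -4.768 0.749 -0.159
vertex -4.33 -0.911 0.256
endloop
endfacet
facet normal -0.276 -0.765 0.582
outer loop
vertex -3.132 -0.229 1.719
vertex -5.152 -0.314 0.651
vertex -4.33 -0.911 0.256
endloop
endfacet
facet normal -0.597 -0.339 -0.727
outer loop
vertex -4.33 -0.911 0.256
vertex -4.768 0.749 -0.159
vertex -3.947 0.152 -0.554
endloop
endfacet
facet normal 0.754 -0.548 -0.362
outer loop
vertex -3.947 0.152 -0.554
vertex -3.132 -0.229 1.719
vertex -4.33 -0.911 0.256
endloop
endfacet
facet normal -0.754 0.548 0.362
outer loop
vertex -5.152 -0.314 0.651
vertex -3.57 1.431 1.304
vertex -4.768 0.749 -0.159
endloop
endfacet
facet normal -0.276 -0.765 0.582
outer loop
vertex -3.953 0.368 2.114
vertex -5.152 -0.314 0.651
vertex -3.132 -0.229 1.719
endloop
endfacet
facet normal -0.754 0.548 0.362
outer loop
vertex -3.953 0.368 2.114
vertex -3.57 1.431 1.304
vertex -5.152 -0.314 0.651
endloop
endfacet
facet normal 0.276 0.765 -0.582
outer loop
vertex -4.768 0.749 -0.159
vertex -3.57 1.431 1.304
vertex -3.947 0.152 -0.554
endloop
endfacet
facet normal 0.754 -0.548 -0.362
outer loop
vertex -2.748 0.834 0.909
vertex -3.132 -0.229 1.719
vertex -3.947 0.152 -0.554
endloop
endfacet
facet normal 0.276 0.765 -0.582
outer loop
vertex -3.947 0.152 -0.554
vertex -3.57 1.431 1.304
vertex -2.748 0.834 0.909
endloop
endfacet
facet normal 0.596 0.339 0.728
outer loop
vertex -2.748 0.834 0.909
vertex -3.953 0.368 2.114
vertex -3.132 -0.229 1.719
endloop
endfacet
facet normal 0.596 0.340 0.728
outer loop
vertex -3.57 1.431 1.304
vertex -3.953 0.368 2.114
vertex -2.748 0.834 0.909
endloop
endfacet
facet normal -0.951 -0.254 0.179
outer loop
vertex 0.253 2.974 0.894
vertex 0.456 2.403 1.162
vertex 0.384 2.94 1.543
endloop
endfacet
facet normal -0.868 0.454 0.199
outer loop
vertex 0.253 2.974 0.894
vertex 0.384 2.94 1.543
vertex 0.579 3.467 1.192
endloop
endfacet
facet normal -0.610 0.664 -0.432
outer loop
vertex 0.253 2.974 0.894
vertex 0.579 3.467 1.192
vertex 0.772 3.256 0.595
endloop
endfacet
facet normal -0.532 0.086 -0.842
outer loop
vertex 0.253 2.974 0.894
vertex 0.772 3.256 0.595
vertex 0.696 2.598 0.576
endloop
endfacet
facet normal -0.743 -0.482 -0.465
outer loop
vertex 0.253 2.974 0.894
vertex 0.696 2.598 0.576
vertex 0.456 2.403 1.162
endloop
endfacet
facet normal -0.382 0.606 0.698
outer loop
vertex 0.579 3.467 1.192
vertex 0.384 2.94 1.543
vertex 0.984 3.202 1.644
endloop
endfacet
facet normal -0.513 -0.541 0.666
outer loop
vertex 0.384 2.94 1.543
vertex 0.456 2.403 1.162
vertex 0.908 2.544 1.625
endloop
endfacet
facet normal -0.177 -0.910 -0.375
outer loop
vertex 0.456 2.403 1.162
vertex 0.696 2.598 0.576
vertex 1.101 2.333 1.028
endloop
endfacet
facet normal 0.162 0.010 -0.987
outer loop
vertex 0.696 2.598 0.576
vertex 0.772 3.256 0.595
vertex 1.296 2.86 0.677
endloop
endfacet
facet normal 0.036 0.946 -0.323
outer loop
vertex 0.772 3.256 0.595
vertex 0.579 3.467 1.192
vertex 1.224 3.397 1.058
endloop
endfacet
facet normal 0.532 -0.086 0.842
outer loop
vertex 1.427 2.826 1.326
vertex 0.984 3.202 1.644
vertex 0.908 2.544 1.625
endloop
endfacet
facet normal 0.610 -0.664 0.432
outer loop
vertex 1.427 2.826 1.326
vertex 0.908 2.544 1.625
vertex 1.101 2.333 1.028
endloop
endfacet
facet normal 0.868 -0.454 -0.199
outer loop
vertex 1.427 2.826 1.326
vertex 1.101 2.333 1.028
vertex 1.296 2.86 0.677
endloop
endfacet
facet normal 0.951 0.254 -0.179
outer loop
vertex 1.427 2.826 1.326
vertex 1.296 2.86 0.677
vertex 1.224 3.397 1.058
endloop
endfacet
facet normal 0.743 0.482 0.465
outer loop
vertex 1.427 2.826 1.326
vertex 1.224 3.397 1.058
vertex 0.984 3.202 1.644
endloop
endfacet
facet normal -0.162 -0.010 0.987
outer loop
vertex 0.908 2.544 1.625
vertex 0.984 3.202 1.644
vertex 0.384 2.94 1.543
endloop
endfacet
facet normal -0.036 -0.946 0.323
outer loop
vertex 1.101 2.333 1.028
vertex 0.908 2.544 1.625
vertex 0.456 2.403 1.162
endloop
endfacet
facet normal 0.382 -0.606 -0.698
outer loop
vertex 1.296 2.86 0.677
vertex 1.101 2.333 1.028
vertex 0.696 2.598 0.576
endloop
endfacet
facet normal 0.513 0.541 -0.666
outer loop
vertex 1.224 3.397 1.058
vertex 1.296 2.86 0.677
vertex 0.772 3.256 0.595
endloop
endfacet
facet normal 0.177 0.910 0.375
outer loop
vertex 0.984 3.202 1.644
vertex 1.224 3.397 1.058
vertex 0.579 3.467 1.192
endloop
endfacet
facet normal -0.479 0.415 -0.774
outer loop
vertex 1.18 -0.459 2.751
vertex 2.672 -0.052 2.045
vertex 1.205 -2.136 1.837
endloop
endfacet
facet normal -0.878 -0.239 0.415
outer loop
vertex 1.588 -2.468 2.455
vertex 1.18 -0.459 2.751
vertex 1.205 -2.136 1.837
endloop
endfacet
facet normal -0.480 0.415 -0.773
outer loop
vertex 1.205 -2.136 1.837
vertex 2.672 -0.052 2.045
vertex 2.696 -1.729 1.13
endloop
endfacet
facet normal 0.012 -0.878 -0.479
outer loop
vertex 2.696 -1.729 1.13
vertex 1.588 -2.468 2.455
vertex 1.205 -2.136 1.837
endloop
endfacet
facet normal -0.013 0.878 0.479
outer loop
vertex 1.18 -0.459 2.751
vertex 3.055 -0.384 2.663
vertex 2.672 -0.052 2.045
endloop
endfacet
facet normal -0.877 -0.239 0.416
outer loop
vertex 1.564 -0.791 3.37
vertex 1.18 -0.459 2.751
vertex 1.588 -2.468 2.455
endloop
endfacet
facet normal -0.013 0.878 0.479
outer loop
vertex 1.564 -0.791 3.37
vertex 3.055 -0.384 2.663
vertex 1.18 -0.459 2.751
endloop
endfacet
facet normal 0.878 0.239 -0.415
outer loop
vertex 2.672 -0.052 2.045
vertex 3.055 -0.384 2.663
vertex 2.696 -1.729 1.13
endloop
endfacet
facet normal 0.013 -0.878 -0.479
outer loop
vertex 3.08 -2.061 1.749
vertex 1.588 -2.468 2.455
vertex 2.696 -1.729 1.13
endloop
endfacet
facet normal 0.877 0.240 -0.416
outer loop
vertex 2.696 -1.729 1.13
vertex 3.055 -0.384 2.663
vertex 3.08 -2.061 1.749
endloop
endfacet
facet normal 0.479 -0.415 0.773
outer loop
vertex 3.08 -2.061 1.749
vertex 1.564 -0.791 3.37
vertex 1.588 -2.468 2.455
endloop
endfacet
facet normal 0.480 -0.414 0.773
outer loop
vertex 3.055 -0.384 2.663
vertex 1.564 -0.791 3.37
vertex 3.08 -2.061 1.749
endloop
endfacet

endsolid


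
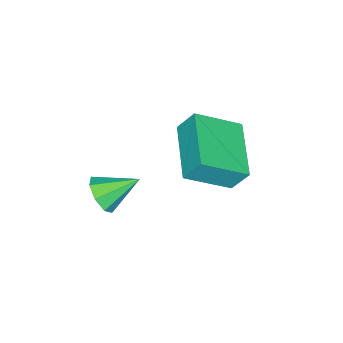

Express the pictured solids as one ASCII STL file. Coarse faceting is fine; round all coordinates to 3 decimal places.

solid 
facet normal -0.761 -0.614 0.211
outer loop
vertex 0.597 -0.035 4.613
vertex -0.431 0.955 3.785
vertex 0.77 -0.523 3.816
endloop
endfacet
facet normal 0.623 -0.600 0.502
outer loop
vertex 2.291 0.705 3.395
vertex 0.597 -0.035 4.613
vertex 0.77 -0.523 3.816
endloop
endfacet
facet normal -0.761 -0.614 0.211
outer loop
vertex 0.77 -0.523 3.816
vertex -0.431 0.955 3.785
vertex -0.258 0.467 2.988
endloop
endfacet
facet normal 0.182 -0.513 -0.839
outer loop
vertex -0.258 0.467 2.988
vertex 2.291 0.705 3.395
vertex 0.77 -0.523 3.816
endloop
endfacet
facet normal -0.182 0.513 0.839
outer loop
vertex 0.597 -0.035 4.613
vertex 1.09 2.183 3.364
vertex -0.431 0.955 3.785
endloop
endfacet
facet normal 0.623 -0.600 0.502
outer loop
vertex 2.118 1.193 4.192
vertex 0.597 -0.035 4.613
vertex 2.291 0.705 3.395
endloop
endfacet
facet normal -0.182 0.513 0.839
outer loop
vertex 2.118 1.193 4.192
vertex 1.09 2.183 3.364
vertex 0.597 -0.035 4.613
endloop
endfacet
facet normal -0.623 0.600 -0.502
outer loop
vertex -0.431 0.955 3.785
vertex 1.09 2.183 3.364
vertex -0.258 0.467 2.988
endloop
endfacet
facet normal 0.182 -0.513 -0.839
outer loop
vertex 1.263 1.695 2.567
vertex 2.291 0.705 3.395
vertex -0.258 0.467 2.988
endloop
endfacet
facet normal -0.623 0.600 -0.502
outer loop
vertex -0.258 0.467 2.988
vertex 1.09 2.183 3.364
vertex 1.263 1.695 2.567
endloop
endfacet
facet normal 0.761 0.614 -0.211
outer loop
vertex 1.263 1.695 2.567
vertex 2.118 1.193 4.192
vertex 2.291 0.705 3.395
endloop
endfacet
facet normal 0.761 0.614 -0.211
outer loop
vertex 1.09 2.183 3.364
vertex 2.118 1.193 4.192
vertex 1.263 1.695 2.567
endloop
endfacet
facet normal 0.557 -0.660 -0.504
outer loop
vertex 2.816 -2.057 1.104
vertex 2.261 -2.229 0.715
vertex 2.774 -1.756 0.663
endloop
endfacet
facet normal 0.500 0.737 0.455
outer loop
vertex 2.816 -2.057 1.104
vertex 2.774 -1.756 0.663
vertex 1.519 -1.351 1.385
endloop
endfacet
facet normal 0.557 -0.660 -0.504
outer loop
vertex 2.774 -1.756 0.663
vertex 2.261 -2.229 0.715
vertex 2.431 -1.732 0.252
endloop
endfacet
facet normal 0.232 0.963 -0.137
outer loop
vertex 2.774 -1.756 0.663
vertex 2.431 -1.732 0.252
vertex 1.519 -1.351 1.385
endloop
endfacet
facet normal 0.557 -0.660 -0.504
outer loop
vertex 2.431 -1.732 0.252
vertex 2.261 -2.229 0.715
vertex 1.988 -1.999 0.112
endloop
endfacet
facet normal -0.314 0.794 -0.520
outer loop
vertex 2.431 -1.732 0.252
vertex 1.988 -1.999 0.112
vertex 1.519 -1.351 1.385
endloop
endfacet
facet normal 0.558 -0.660 -0.504
outer loop
vertex 1.988 -1.999 0.112
vertex 2.261 -2.229 0.715
vertex 1.705 -2.401 0.325
endloop
endfacet
facet normal -0.820 0.328 -0.469
outer loop
vertex 1.988 -1.999 0.112
vertex 1.705 -2.401 0.325
vertex 1.519 -1.351 1.385
endloop
endfacet
facet normal 0.557 -0.660 -0.504
outer loop
vertex 1.705 -2.401 0.325
vertex 2.261 -2.229 0.715
vertex 1.747 -2.702 0.766
endloop
endfacet
facet normal -0.987 -0.160 -0.015
outer loop
vertex 1.705 -2.401 0.325
vertex 1.747 -2.702 0.766
vertex 1.519 -1.351 1.385
endloop
endfacet
facet normal 0.557 -0.660 -0.504
outer loop
vertex 1.747 -2.702 0.766
vertex 2.261 -2.229 0.715
vertex 2.09 -2.726 1.177
endloop
endfacet
facet normal -0.719 -0.386 0.578
outer loop
vertex 1.747 -2.702 0.766
vertex 2.09 -2.726 1.177
vertex 1.519 -1.351 1.385
endloop
endfacet
facet normal 0.557 -0.660 -0.504
outer loop
vertex 2.09 -2.726 1.177
vertex 2.261 -2.229 0.715
vertex 2.533 -2.459 1.317
endloop
endfacet
facet normal -0.173 -0.217 0.961
outer loop
vertex 2.09 -2.726 1.177
vertex 2.533 -2.459 1.317
vertex 1.519 -1.351 1.385
endloop
endfacet
facet normal 0.558 -0.660 -0.504
outer loop
vertex 2.533 -2.459 1.317
vertex 2.261 -2.229 0.715
vertex 2.816 -2.057 1.104
endloop
endfacet
facet normal 0.332 0.248 0.910
outer loop
vertex 2.533 -2.459 1.317
vertex 2.816 -2.057 1.104
vertex 1.519 -1.351 1.385
endloop
endfacet

endsolid


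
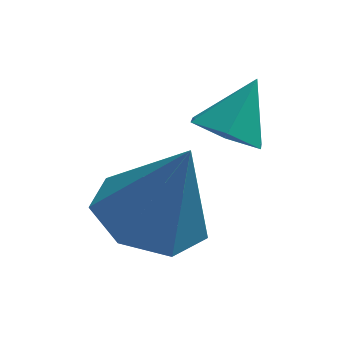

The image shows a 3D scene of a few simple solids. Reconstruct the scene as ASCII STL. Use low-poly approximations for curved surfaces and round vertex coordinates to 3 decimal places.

solid 
facet normal -0.354 0.073 -0.932
outer loop
vertex 2.944 2.005 -4.387
vertex 1.968 2.21 -4.0
vertex 2.748 2.901 -4.242
endloop
endfacet
facet normal 0.973 0.193 0.124
outer loop
vertex 2.944 2.005 -4.387
vertex 2.748 2.901 -4.242
vertex 2.652 2.07 -2.2
endloop
endfacet
facet normal -0.354 0.072 -0.933
outer loop
vertex 2.748 2.901 -4.242
vertex 1.968 2.21 -4.0
vertex 1.965 3.277 -3.916
endloop
endfacet
facet normal 0.519 0.783 0.343
outer loop
vertex 2.748 2.901 -4.242
vertex 1.965 3.277 -3.916
vertex 2.652 2.07 -2.2
endloop
endfacet
facet normal -0.355 0.072 -0.932
outer loop
vertex 1.965 3.277 -3.916
vertex 1.968 2.21 -4.0
vertex 1.184 2.849 -3.652
endloop
endfacet
facet normal -0.207 0.759 0.617
outer loop
vertex 1.965 3.277 -3.916
vertex 1.184 2.849 -3.652
vertex 2.652 2.07 -2.2
endloop
endfacet
facet normal -0.355 0.072 -0.932
outer loop
vertex 1.184 2.849 -3.652
vertex 1.968 2.21 -4.0
vertex 0.993 1.94 -3.65
endloop
endfacet
facet normal -0.658 0.140 0.740
outer loop
vertex 1.184 2.849 -3.652
vertex 0.993 1.94 -3.65
vertex 2.652 2.07 -2.2
endloop
endfacet
facet normal -0.355 0.073 -0.932
outer loop
vertex 0.993 1.94 -3.65
vertex 1.968 2.21 -4.0
vertex 1.537 1.234 -3.912
endloop
endfacet
facet normal -0.494 -0.610 0.620
outer loop
vertex 0.993 1.94 -3.65
vertex 1.537 1.234 -3.912
vertex 2.652 2.07 -2.2
endloop
endfacet
facet normal -0.354 0.072 -0.933
outer loop
vertex 1.537 1.234 -3.912
vertex 1.968 2.21 -4.0
vertex 2.405 1.263 -4.239
endloop
endfacet
facet normal 0.161 -0.924 0.346
outer loop
vertex 1.537 1.234 -3.912
vertex 2.405 1.263 -4.239
vertex 2.652 2.07 -2.2
endloop
endfacet
facet normal -0.355 0.072 -0.932
outer loop
vertex 2.405 1.263 -4.239
vertex 1.968 2.21 -4.0
vertex 2.944 2.005 -4.387
endloop
endfacet
facet normal 0.814 -0.567 0.126
outer loop
vertex 2.405 1.263 -4.239
vertex 2.944 2.005 -4.387
vertex 2.652 2.07 -2.2
endloop
endfacet
facet normal -0.388 -0.471 -0.792
outer loop
vertex 3.761 2.914 -2.796
vertex 3.17 3.358 -2.771
vertex 3.76 3.55 -3.174
endloop
endfacet
facet normal 0.997 0.042 0.067
outer loop
vertex 3.761 2.914 -2.796
vertex 3.76 3.55 -3.174
vertex 3.65 3.942 -1.789
endloop
endfacet
facet normal -0.387 -0.472 -0.792
outer loop
vertex 3.76 3.55 -3.174
vertex 3.17 3.358 -2.771
vertex 3.168 3.994 -3.149
endloop
endfacet
facet normal 0.586 0.791 -0.177
outer loop
vertex 3.76 3.55 -3.174
vertex 3.168 3.994 -3.149
vertex 3.65 3.942 -1.789
endloop
endfacet
facet normal -0.387 -0.472 -0.792
outer loop
vertex 3.168 3.994 -3.149
vertex 3.17 3.358 -2.771
vertex 2.578 3.802 -2.746
endloop
endfacet
facet normal -0.233 0.965 0.119
outer loop
vertex 3.168 3.994 -3.149
vertex 2.578 3.802 -2.746
vertex 3.65 3.942 -1.789
endloop
endfacet
facet normal -0.387 -0.472 -0.792
outer loop
vertex 2.578 3.802 -2.746
vertex 3.17 3.358 -2.771
vertex 2.58 3.166 -2.368
endloop
endfacet
facet normal -0.641 0.391 0.661
outer loop
vertex 2.578 3.802 -2.746
vertex 2.58 3.166 -2.368
vertex 3.65 3.942 -1.789
endloop
endfacet
facet normal -0.388 -0.471 -0.792
outer loop
vertex 2.58 3.166 -2.368
vertex 3.17 3.358 -2.771
vertex 3.171 2.721 -2.393
endloop
endfacet
facet normal -0.231 -0.357 0.905
outer loop
vertex 2.58 3.166 -2.368
vertex 3.171 2.721 -2.393
vertex 3.65 3.942 -1.789
endloop
endfacet
facet normal -0.387 -0.471 -0.793
outer loop
vertex 3.171 2.721 -2.393
vertex 3.17 3.358 -2.771
vertex 3.761 2.914 -2.796
endloop
endfacet
facet normal 0.589 -0.532 0.608
outer loop
vertex 3.171 2.721 -2.393
vertex 3.761 2.914 -2.796
vertex 3.65 3.942 -1.789
endloop
endfacet

endsolid


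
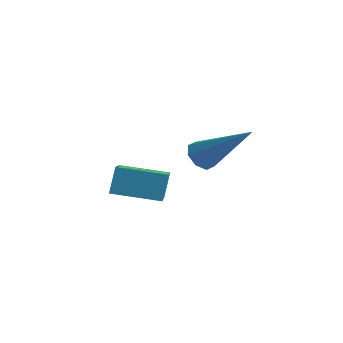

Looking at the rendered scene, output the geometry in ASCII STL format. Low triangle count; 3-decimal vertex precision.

solid 
facet normal -0.767 -0.043 -0.640
outer loop
vertex -1.303 -2.919 -2.719
vertex -1.595 -2.69 -2.384
vertex -1.295 -2.538 -2.754
endloop
endfacet
facet normal 0.806 -0.071 -0.588
outer loop
vertex -1.303 -2.919 -2.719
vertex -1.295 -2.538 -2.754
vertex -0.165 -2.61 -1.196
endloop
endfacet
facet normal -0.767 -0.042 -0.640
outer loop
vertex -1.295 -2.538 -2.754
vertex -1.595 -2.69 -2.384
vertex -1.462 -2.246 -2.573
endloop
endfacet
facet normal 0.639 0.635 -0.434
outer loop
vertex -1.295 -2.538 -2.754
vertex -1.462 -2.246 -2.573
vertex -0.165 -2.61 -1.196
endloop
endfacet
facet normal -0.769 -0.041 -0.638
outer loop
vertex -1.462 -2.246 -2.573
vertex -1.595 -2.69 -2.384
vertex -1.707 -2.214 -2.28
endloop
endfacet
facet normal 0.205 0.977 0.065
outer loop
vertex -1.462 -2.246 -2.573
vertex -1.707 -2.214 -2.28
vertex -0.165 -2.61 -1.196
endloop
endfacet
facet normal -0.768 -0.041 -0.639
outer loop
vertex -1.707 -2.214 -2.28
vertex -1.595 -2.69 -2.384
vertex -1.886 -2.46 -2.049
endloop
endfacet
facet normal -0.239 0.751 0.615
outer loop
vertex -1.707 -2.214 -2.28
vertex -1.886 -2.46 -2.049
vertex -0.165 -2.61 -1.196
endloop
endfacet
facet normal -0.769 -0.044 -0.638
outer loop
vertex -1.886 -2.46 -2.049
vertex -1.595 -2.69 -2.384
vertex -1.894 -2.841 -2.013
endloop
endfacet
facet normal -0.436 0.094 0.895
outer loop
vertex -1.886 -2.46 -2.049
vertex -1.894 -2.841 -2.013
vertex -0.165 -2.61 -1.196
endloop
endfacet
facet normal -0.769 -0.043 -0.637
outer loop
vertex -1.894 -2.841 -2.013
vertex -1.595 -2.69 -2.384
vertex -1.727 -3.134 -2.195
endloop
endfacet
facet normal -0.269 -0.614 0.742
outer loop
vertex -1.894 -2.841 -2.013
vertex -1.727 -3.134 -2.195
vertex -0.165 -2.61 -1.196
endloop
endfacet
facet normal -0.768 -0.044 -0.639
outer loop
vertex -1.727 -3.134 -2.195
vertex -1.595 -2.69 -2.384
vertex -1.482 -3.166 -2.487
endloop
endfacet
facet normal 0.165 -0.956 0.243
outer loop
vertex -1.727 -3.134 -2.195
vertex -1.482 -3.166 -2.487
vertex -0.165 -2.61 -1.196
endloop
endfacet
facet normal -0.768 -0.044 -0.639
outer loop
vertex -1.482 -3.166 -2.487
vertex -1.595 -2.69 -2.384
vertex -1.303 -2.919 -2.719
endloop
endfacet
facet normal 0.610 -0.731 -0.307
outer loop
vertex -1.482 -3.166 -2.487
vertex -1.303 -2.919 -2.719
vertex -0.165 -2.61 -1.196
endloop
endfacet
facet normal -0.891 -0.426 0.158
outer loop
vertex -3.65 -3.55 -2.965
vertex -4.497 -2.072 -3.76
vertex -3.601 -3.94 -3.741
endloop
endfacet
facet normal 0.451 -0.786 0.423
outer loop
vertex -2.363 -3.348 -3.96
vertex -3.65 -3.55 -2.965
vertex -3.601 -3.94 -3.741
endloop
endfacet
facet normal -0.891 -0.426 0.158
outer loop
vertex -3.601 -3.94 -3.741
vertex -4.497 -2.072 -3.76
vertex -4.448 -2.462 -4.537
endloop
endfacet
facet normal 0.056 -0.448 -0.892
outer loop
vertex -4.448 -2.462 -4.537
vertex -2.363 -3.348 -3.96
vertex -3.601 -3.94 -3.741
endloop
endfacet
facet normal -0.056 0.448 0.892
outer loop
vertex -3.65 -3.55 -2.965
vertex -3.259 -1.48 -3.979
vertex -4.497 -2.072 -3.76
endloop
endfacet
facet normal 0.450 -0.786 0.423
outer loop
vertex -2.412 -2.958 -3.183
vertex -3.65 -3.55 -2.965
vertex -2.363 -3.348 -3.96
endloop
endfacet
facet normal -0.057 0.448 0.892
outer loop
vertex -2.412 -2.958 -3.183
vertex -3.259 -1.48 -3.979
vertex -3.65 -3.55 -2.965
endloop
endfacet
facet normal -0.451 0.786 -0.423
outer loop
vertex -4.497 -2.072 -3.76
vertex -3.259 -1.48 -3.979
vertex -4.448 -2.462 -4.537
endloop
endfacet
facet normal 0.057 -0.447 -0.892
outer loop
vertex -3.21 -1.87 -4.755
vertex -2.363 -3.348 -3.96
vertex -4.448 -2.462 -4.537
endloop
endfacet
facet normal -0.450 0.786 -0.423
outer loop
vertex -4.448 -2.462 -4.537
vertex -3.259 -1.48 -3.979
vertex -3.21 -1.87 -4.755
endloop
endfacet
facet normal 0.891 0.426 -0.158
outer loop
vertex -3.21 -1.87 -4.755
vertex -2.412 -2.958 -3.183
vertex -2.363 -3.348 -3.96
endloop
endfacet
facet normal 0.891 0.426 -0.158
outer loop
vertex -3.259 -1.48 -3.979
vertex -2.412 -2.958 -3.183
vertex -3.21 -1.87 -4.755
endloop
endfacet

endsolid


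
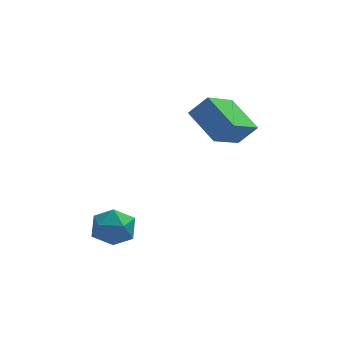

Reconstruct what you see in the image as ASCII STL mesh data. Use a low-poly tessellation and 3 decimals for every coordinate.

solid 
facet normal -0.889 0.396 -0.228
outer loop
vertex -1.874 0.85 -2.661
vertex -2.327 -0.089 -2.526
vertex -2.239 0.574 -1.715
endloop
endfacet
facet normal -0.464 0.882 0.078
outer loop
vertex -1.874 0.85 -2.661
vertex -2.239 0.574 -1.715
vertex -1.314 1.068 -1.798
endloop
endfacet
facet normal 0.125 0.940 -0.319
outer loop
vertex -1.874 0.85 -2.661
vertex -1.314 1.068 -1.798
vertex -0.832 0.711 -2.661
endloop
endfacet
facet normal 0.065 0.490 -0.869
outer loop
vertex -1.874 0.85 -2.661
vertex -0.832 0.711 -2.661
vertex -1.458 -0.004 -3.111
endloop
endfacet
facet normal -0.562 0.154 -0.813
outer loop
vertex -1.874 0.85 -2.661
vertex -1.458 -0.004 -3.111
vertex -2.327 -0.089 -2.526
endloop
endfacet
facet normal -0.275 0.636 0.720
outer loop
vertex -1.314 1.068 -1.798
vertex -2.239 0.574 -1.715
vertex -1.422 0.264 -1.129
endloop
endfacet
facet normal -0.963 -0.149 0.226
outer loop
vertex -2.239 0.574 -1.715
vertex -2.327 -0.089 -2.526
vertex -2.048 -0.451 -1.579
endloop
endfacet
facet normal -0.432 -0.542 -0.721
outer loop
vertex -2.327 -0.089 -2.526
vertex -1.458 -0.004 -3.111
vertex -1.566 -0.808 -2.442
endloop
endfacet
facet normal 0.583 0.001 -0.812
outer loop
vertex -1.458 -0.004 -3.111
vertex -0.832 0.711 -2.661
vertex -0.641 -0.314 -2.525
endloop
endfacet
facet normal 0.680 0.729 0.078
outer loop
vertex -0.832 0.711 -2.661
vertex -1.314 1.068 -1.798
vertex -0.553 0.349 -1.714
endloop
endfacet
facet normal -0.065 -0.490 0.869
outer loop
vertex -1.006 -0.59 -1.579
vertex -1.422 0.264 -1.129
vertex -2.048 -0.451 -1.579
endloop
endfacet
facet normal -0.125 -0.940 0.319
outer loop
vertex -1.006 -0.59 -1.579
vertex -2.048 -0.451 -1.579
vertex -1.566 -0.808 -2.442
endloop
endfacet
facet normal 0.464 -0.882 -0.078
outer loop
vertex -1.006 -0.59 -1.579
vertex -1.566 -0.808 -2.442
vertex -0.641 -0.314 -2.525
endloop
endfacet
facet normal 0.889 -0.396 0.228
outer loop
vertex -1.006 -0.59 -1.579
vertex -0.641 -0.314 -2.525
vertex -0.553 0.349 -1.714
endloop
endfacet
facet normal 0.562 -0.154 0.813
outer loop
vertex -1.006 -0.59 -1.579
vertex -0.553 0.349 -1.714
vertex -1.422 0.264 -1.129
endloop
endfacet
facet normal -0.583 -0.001 0.812
outer loop
vertex -2.048 -0.451 -1.579
vertex -1.422 0.264 -1.129
vertex -2.239 0.574 -1.715
endloop
endfacet
facet normal -0.680 -0.729 -0.078
outer loop
vertex -1.566 -0.808 -2.442
vertex -2.048 -0.451 -1.579
vertex -2.327 -0.089 -2.526
endloop
endfacet
facet normal 0.275 -0.636 -0.720
outer loop
vertex -0.641 -0.314 -2.525
vertex -1.566 -0.808 -2.442
vertex -1.458 -0.004 -3.111
endloop
endfacet
facet normal 0.963 0.149 -0.226
outer loop
vertex -0.553 0.349 -1.714
vertex -0.641 -0.314 -2.525
vertex -0.832 0.711 -2.661
endloop
endfacet
facet normal 0.432 0.542 0.721
outer loop
vertex -1.422 0.264 -1.129
vertex -0.553 0.349 -1.714
vertex -1.314 1.068 -1.798
endloop
endfacet
facet normal -0.524 -0.704 0.479
outer loop
vertex 3.537 2.434 2.516
vertex 2.507 3.818 3.425
vertex 2.715 2.423 1.602
endloop
endfacet
facet normal 0.528 -0.710 -0.466
outer loop
vertex 3.813 3.902 0.595
vertex 3.537 2.434 2.516
vertex 2.715 2.423 1.602
endloop
endfacet
facet normal -0.523 -0.705 0.480
outer loop
vertex 2.715 2.423 1.602
vertex 2.507 3.818 3.425
vertex 1.684 3.806 2.511
endloop
endfacet
facet normal -0.669 -0.010 -0.743
outer loop
vertex 1.684 3.806 2.511
vertex 3.813 3.902 0.595
vertex 2.715 2.423 1.602
endloop
endfacet
facet normal 0.669 0.010 0.743
outer loop
vertex 3.537 2.434 2.516
vertex 3.605 5.297 2.418
vertex 2.507 3.818 3.425
endloop
endfacet
facet normal 0.528 -0.710 -0.466
outer loop
vertex 4.636 3.914 1.509
vertex 3.537 2.434 2.516
vertex 3.813 3.902 0.595
endloop
endfacet
facet normal 0.669 0.010 0.744
outer loop
vertex 4.636 3.914 1.509
vertex 3.605 5.297 2.418
vertex 3.537 2.434 2.516
endloop
endfacet
facet normal -0.528 0.710 0.466
outer loop
vertex 2.507 3.818 3.425
vertex 3.605 5.297 2.418
vertex 1.684 3.806 2.511
endloop
endfacet
facet normal -0.669 -0.009 -0.743
outer loop
vertex 2.783 5.286 1.504
vertex 3.813 3.902 0.595
vertex 1.684 3.806 2.511
endloop
endfacet
facet normal -0.528 0.710 0.466
outer loop
vertex 1.684 3.806 2.511
vertex 3.605 5.297 2.418
vertex 2.783 5.286 1.504
endloop
endfacet
facet normal 0.523 0.704 -0.480
outer loop
vertex 2.783 5.286 1.504
vertex 4.636 3.914 1.509
vertex 3.813 3.902 0.595
endloop
endfacet
facet normal 0.523 0.705 -0.479
outer loop
vertex 3.605 5.297 2.418
vertex 4.636 3.914 1.509
vertex 2.783 5.286 1.504
endloop
endfacet

endsolid


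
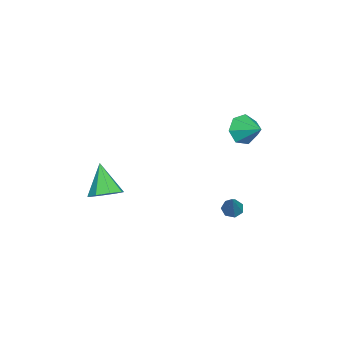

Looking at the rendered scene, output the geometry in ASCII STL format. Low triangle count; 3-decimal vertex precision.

solid 
facet normal 0.565 0.311 -0.764
outer loop
vertex -0.835 -2.116 -0.153
vertex -1.38 -2.484 -0.706
vertex -1.315 -1.708 -0.342
endloop
endfacet
facet normal 0.119 0.529 0.840
outer loop
vertex -0.835 -2.116 -0.153
vertex -1.315 -1.708 -0.342
vertex -2.38 -3.036 0.646
endloop
endfacet
facet normal 0.564 0.311 -0.765
outer loop
vertex -1.315 -1.708 -0.342
vertex -1.38 -2.484 -0.706
vertex -1.834 -1.755 -0.744
endloop
endfacet
facet normal -0.454 0.737 0.501
outer loop
vertex -1.315 -1.708 -0.342
vertex -1.834 -1.755 -0.744
vertex -2.38 -3.036 0.646
endloop
endfacet
facet normal 0.565 0.312 -0.764
outer loop
vertex -1.834 -1.755 -0.744
vertex -1.38 -2.484 -0.706
vertex -2.087 -2.229 -1.125
endloop
endfacet
facet normal -0.898 0.438 0.051
outer loop
vertex -1.834 -1.755 -0.744
vertex -2.087 -2.229 -1.125
vertex -2.38 -3.036 0.646
endloop
endfacet
facet normal 0.565 0.311 -0.764
outer loop
vertex -2.087 -2.229 -1.125
vertex -1.38 -2.484 -0.706
vertex -1.926 -2.853 -1.26
endloop
endfacet
facet normal -0.950 -0.192 -0.245
outer loop
vertex -2.087 -2.229 -1.125
vertex -1.926 -2.853 -1.26
vertex -2.38 -3.036 0.646
endloop
endfacet
facet normal 0.565 0.312 -0.764
outer loop
vertex -1.926 -2.853 -1.26
vertex -1.38 -2.484 -0.706
vertex -1.445 -3.261 -1.071
endloop
endfacet
facet normal -0.582 -0.785 -0.214
outer loop
vertex -1.926 -2.853 -1.26
vertex -1.445 -3.261 -1.071
vertex -2.38 -3.036 0.646
endloop
endfacet
facet normal 0.565 0.312 -0.764
outer loop
vertex -1.445 -3.261 -1.071
vertex -1.38 -2.484 -0.706
vertex -0.926 -3.214 -0.668
endloop
endfacet
facet normal -0.008 -0.992 0.126
outer loop
vertex -1.445 -3.261 -1.071
vertex -0.926 -3.214 -0.668
vertex -2.38 -3.036 0.646
endloop
endfacet
facet normal 0.565 0.311 -0.764
outer loop
vertex -0.926 -3.214 -0.668
vertex -1.38 -2.484 -0.706
vertex -0.673 -2.74 -0.288
endloop
endfacet
facet normal 0.435 -0.693 0.575
outer loop
vertex -0.926 -3.214 -0.668
vertex -0.673 -2.74 -0.288
vertex -2.38 -3.036 0.646
endloop
endfacet
facet normal 0.565 0.312 -0.764
outer loop
vertex -0.673 -2.74 -0.288
vertex -1.38 -2.484 -0.706
vertex -0.835 -2.116 -0.153
endloop
endfacet
facet normal 0.487 -0.062 0.871
outer loop
vertex -0.673 -2.74 -0.288
vertex -0.835 -2.116 -0.153
vertex -2.38 -3.036 0.646
endloop
endfacet
facet normal -0.500 -0.730 -0.466
outer loop
vertex -2.845 3.19 2.838
vertex -3.551 3.403 3.262
vertex -3.275 3.693 2.512
endloop
endfacet
facet normal 0.806 0.418 -0.419
outer loop
vertex -2.845 3.19 2.838
vertex -3.275 3.693 2.512
vertex -2.909 4.337 3.858
endloop
endfacet
facet normal -0.501 -0.729 -0.466
outer loop
vertex -3.275 3.693 2.512
vertex -3.551 3.403 3.262
vertex -3.912 3.978 2.75
endloop
endfacet
facet normal 0.209 0.859 -0.468
outer loop
vertex -3.275 3.693 2.512
vertex -3.912 3.978 2.75
vertex -2.909 4.337 3.858
endloop
endfacet
facet normal -0.501 -0.729 -0.466
outer loop
vertex -3.912 3.978 2.75
vertex -3.551 3.403 3.262
vertex -4.277 3.83 3.374
endloop
endfacet
facet normal -0.352 0.936 0.016
outer loop
vertex -3.912 3.978 2.75
vertex -4.277 3.83 3.374
vertex -2.909 4.337 3.858
endloop
endfacet
facet normal -0.501 -0.730 -0.466
outer loop
vertex -4.277 3.83 3.374
vertex -3.551 3.403 3.262
vertex -4.095 3.361 3.913
endloop
endfacet
facet normal -0.455 0.590 0.667
outer loop
vertex -4.277 3.83 3.374
vertex -4.095 3.361 3.913
vertex -2.909 4.337 3.858
endloop
endfacet
facet normal -0.501 -0.729 -0.466
outer loop
vertex -4.095 3.361 3.913
vertex -3.551 3.403 3.262
vertex -3.503 2.923 3.962
endloop
endfacet
facet normal -0.022 0.082 0.996
outer loop
vertex -4.095 3.361 3.913
vertex -3.503 2.923 3.962
vertex -2.909 4.337 3.858
endloop
endfacet
facet normal -0.501 -0.729 -0.466
outer loop
vertex -3.503 2.923 3.962
vertex -3.551 3.403 3.262
vertex -2.947 2.847 3.483
endloop
endfacet
facet normal 0.622 -0.206 0.755
outer loop
vertex -3.503 2.923 3.962
vertex -2.947 2.847 3.483
vertex -2.909 4.337 3.858
endloop
endfacet
facet normal -0.500 -0.729 -0.467
outer loop
vertex -2.947 2.847 3.483
vertex -3.551 3.403 3.262
vertex -2.845 3.19 2.838
endloop
endfacet
facet normal 0.990 -0.057 0.126
outer loop
vertex -2.947 2.847 3.483
vertex -2.845 3.19 2.838
vertex -2.909 4.337 3.858
endloop
endfacet
facet normal -0.595 -0.111 -0.796
outer loop
vertex -2.475 3.304 -2.061
vertex -2.853 3.101 -1.75
vertex -2.771 3.608 -1.882
endloop
endfacet
facet normal 0.609 0.748 -0.263
outer loop
vertex -2.475 3.304 -2.061
vertex -2.771 3.608 -1.882
vertex -1.687 3.319 -0.19
endloop
endfacet
facet normal -0.594 -0.111 -0.797
outer loop
vertex -2.771 3.608 -1.882
vertex -2.853 3.101 -1.75
vertex -3.129 3.53 -1.604
endloop
endfacet
facet normal -0.056 0.978 0.203
outer loop
vertex -2.771 3.608 -1.882
vertex -3.129 3.53 -1.604
vertex -1.687 3.319 -0.19
endloop
endfacet
facet normal -0.594 -0.111 -0.796
outer loop
vertex -3.129 3.53 -1.604
vertex -2.853 3.101 -1.75
vertex -3.279 3.129 -1.436
endloop
endfacet
facet normal -0.573 0.490 0.657
outer loop
vertex -3.129 3.53 -1.604
vertex -3.279 3.129 -1.436
vertex -1.687 3.319 -0.19
endloop
endfacet
facet normal -0.594 -0.111 -0.796
outer loop
vertex -3.279 3.129 -1.436
vertex -2.853 3.101 -1.75
vertex -3.109 2.707 -1.504
endloop
endfacet
facet normal -0.553 -0.345 0.759
outer loop
vertex -3.279 3.129 -1.436
vertex -3.109 2.707 -1.504
vertex -1.687 3.319 -0.19
endloop
endfacet
facet normal -0.595 -0.110 -0.796
outer loop
vertex -3.109 2.707 -1.504
vertex -2.853 3.101 -1.75
vertex -2.746 2.582 -1.758
endloop
endfacet
facet normal -0.009 -0.902 0.431
outer loop
vertex -3.109 2.707 -1.504
vertex -2.746 2.582 -1.758
vertex -1.687 3.319 -0.19
endloop
endfacet
facet normal -0.596 -0.111 -0.796
outer loop
vertex -2.746 2.582 -1.758
vertex -2.853 3.101 -1.75
vertex -2.464 2.848 -2.006
endloop
endfacet
facet normal 0.646 -0.759 -0.080
outer loop
vertex -2.746 2.582 -1.758
vertex -2.464 2.848 -2.006
vertex -1.687 3.319 -0.19
endloop
endfacet
facet normal -0.595 -0.110 -0.796
outer loop
vertex -2.464 2.848 -2.006
vertex -2.853 3.101 -1.75
vertex -2.475 3.304 -2.061
endloop
endfacet
facet normal 0.921 -0.025 -0.388
outer loop
vertex -2.464 2.848 -2.006
vertex -2.475 3.304 -2.061
vertex -1.687 3.319 -0.19
endloop
endfacet

endsolid


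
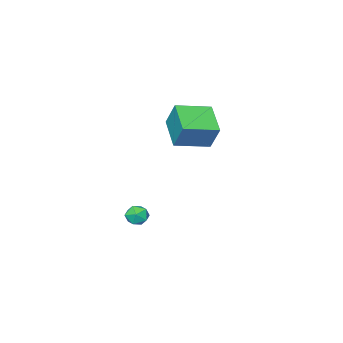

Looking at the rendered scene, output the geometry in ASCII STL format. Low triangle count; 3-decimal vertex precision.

solid 
facet normal 0.080 0.884 0.461
outer loop
vertex -1.303 1.82 -3.682
vertex -1.586 1.5 -3.019
vertex -0.809 1.501 -3.156
endloop
endfacet
facet normal 0.577 0.815 -0.047
outer loop
vertex -1.303 1.82 -3.682
vertex -0.809 1.501 -3.156
vertex -0.697 1.377 -3.927
endloop
endfacet
facet normal 0.243 0.702 -0.669
outer loop
vertex -1.303 1.82 -3.682
vertex -0.697 1.377 -3.927
vertex -1.405 1.299 -4.266
endloop
endfacet
facet normal -0.460 0.701 -0.545
outer loop
vertex -1.303 1.82 -3.682
vertex -1.405 1.299 -4.266
vertex -1.954 1.375 -3.705
endloop
endfacet
facet normal -0.561 0.813 0.153
outer loop
vertex -1.303 1.82 -3.682
vertex -1.954 1.375 -3.705
vertex -1.586 1.5 -3.019
endloop
endfacet
facet normal 0.966 0.237 0.102
outer loop
vertex -0.697 1.377 -3.927
vertex -0.809 1.501 -3.156
vertex -0.606 0.785 -3.415
endloop
endfacet
facet normal 0.162 0.348 0.923
outer loop
vertex -0.809 1.501 -3.156
vertex -1.586 1.5 -3.019
vertex -1.155 0.861 -2.854
endloop
endfacet
facet normal -0.874 0.234 0.426
outer loop
vertex -1.586 1.5 -3.019
vertex -1.954 1.375 -3.705
vertex -1.863 0.783 -3.193
endloop
endfacet
facet normal -0.710 0.053 -0.702
outer loop
vertex -1.954 1.375 -3.705
vertex -1.405 1.299 -4.266
vertex -1.751 0.659 -3.964
endloop
endfacet
facet normal 0.426 0.054 -0.903
outer loop
vertex -1.405 1.299 -4.266
vertex -0.697 1.377 -3.927
vertex -0.974 0.66 -4.101
endloop
endfacet
facet normal 0.460 -0.701 0.545
outer loop
vertex -1.257 0.34 -3.438
vertex -0.606 0.785 -3.415
vertex -1.155 0.861 -2.854
endloop
endfacet
facet normal -0.243 -0.702 0.669
outer loop
vertex -1.257 0.34 -3.438
vertex -1.155 0.861 -2.854
vertex -1.863 0.783 -3.193
endloop
endfacet
facet normal -0.577 -0.815 0.047
outer loop
vertex -1.257 0.34 -3.438
vertex -1.863 0.783 -3.193
vertex -1.751 0.659 -3.964
endloop
endfacet
facet normal -0.080 -0.884 -0.461
outer loop
vertex -1.257 0.34 -3.438
vertex -1.751 0.659 -3.964
vertex -0.974 0.66 -4.101
endloop
endfacet
facet normal 0.561 -0.813 -0.153
outer loop
vertex -1.257 0.34 -3.438
vertex -0.974 0.66 -4.101
vertex -0.606 0.785 -3.415
endloop
endfacet
facet normal 0.710 -0.053 0.702
outer loop
vertex -1.155 0.861 -2.854
vertex -0.606 0.785 -3.415
vertex -0.809 1.501 -3.156
endloop
endfacet
facet normal -0.426 -0.054 0.903
outer loop
vertex -1.863 0.783 -3.193
vertex -1.155 0.861 -2.854
vertex -1.586 1.5 -3.019
endloop
endfacet
facet normal -0.966 -0.237 -0.102
outer loop
vertex -1.751 0.659 -3.964
vertex -1.863 0.783 -3.193
vertex -1.954 1.375 -3.705
endloop
endfacet
facet normal -0.162 -0.348 -0.923
outer loop
vertex -0.974 0.66 -4.101
vertex -1.751 0.659 -3.964
vertex -1.405 1.299 -4.266
endloop
endfacet
facet normal 0.874 -0.234 -0.426
outer loop
vertex -0.606 0.785 -3.415
vertex -0.974 0.66 -4.101
vertex -0.697 1.377 -3.927
endloop
endfacet
facet normal -0.878 0.442 -0.186
outer loop
vertex -4.828 3.339 4.559
vertex -3.792 5.021 3.661
vertex -4.896 2.548 3.0
endloop
endfacet
facet normal -0.477 -0.775 0.414
outer loop
vertex -3.008 1.599 3.399
vertex -4.828 3.339 4.559
vertex -4.896 2.548 3.0
endloop
endfacet
facet normal -0.878 0.442 -0.186
outer loop
vertex -4.896 2.548 3.0
vertex -3.792 5.021 3.661
vertex -3.859 4.23 2.101
endloop
endfacet
facet normal -0.039 -0.452 -0.891
outer loop
vertex -3.859 4.23 2.101
vertex -3.008 1.599 3.399
vertex -4.896 2.548 3.0
endloop
endfacet
facet normal 0.039 0.452 0.891
outer loop
vertex -4.828 3.339 4.559
vertex -1.904 4.072 4.06
vertex -3.792 5.021 3.661
endloop
endfacet
facet normal -0.478 -0.775 0.414
outer loop
vertex -2.941 2.39 4.959
vertex -4.828 3.339 4.559
vertex -3.008 1.599 3.399
endloop
endfacet
facet normal 0.039 0.452 0.891
outer loop
vertex -2.941 2.39 4.959
vertex -1.904 4.072 4.06
vertex -4.828 3.339 4.559
endloop
endfacet
facet normal 0.477 0.775 -0.414
outer loop
vertex -3.792 5.021 3.661
vertex -1.904 4.072 4.06
vertex -3.859 4.23 2.101
endloop
endfacet
facet normal -0.038 -0.452 -0.891
outer loop
vertex -1.972 3.281 2.501
vertex -3.008 1.599 3.399
vertex -3.859 4.23 2.101
endloop
endfacet
facet normal 0.478 0.775 -0.414
outer loop
vertex -3.859 4.23 2.101
vertex -1.904 4.072 4.06
vertex -1.972 3.281 2.501
endloop
endfacet
facet normal 0.878 -0.441 0.186
outer loop
vertex -1.972 3.281 2.501
vertex -2.941 2.39 4.959
vertex -3.008 1.599 3.399
endloop
endfacet
facet normal 0.878 -0.442 0.186
outer loop
vertex -1.904 4.072 4.06
vertex -2.941 2.39 4.959
vertex -1.972 3.281 2.501
endloop
endfacet

endsolid
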